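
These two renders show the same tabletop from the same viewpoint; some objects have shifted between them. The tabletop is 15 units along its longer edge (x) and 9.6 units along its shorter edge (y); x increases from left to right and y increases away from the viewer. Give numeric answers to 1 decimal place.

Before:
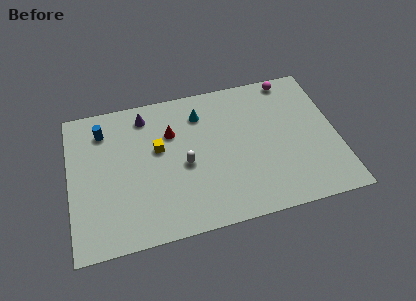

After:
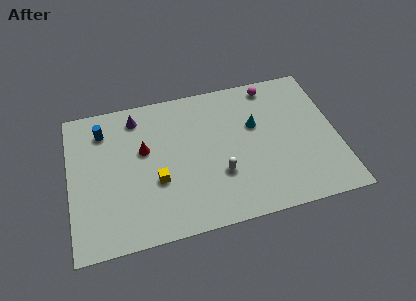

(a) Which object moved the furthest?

the cyan cone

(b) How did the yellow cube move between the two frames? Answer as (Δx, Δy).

(-0.2, -2.1)

From the two frames, the yellow cube sits at roughly (5.0, 5.7) before and (4.8, 3.6) after.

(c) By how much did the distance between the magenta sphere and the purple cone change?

-0.6

They were about 8.3 units apart before and 7.7 after — 0.6 units closer together.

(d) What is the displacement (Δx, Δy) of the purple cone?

(-0.5, 0.0)

From the two frames, the purple cone sits at roughly (4.4, 8.1) before and (3.9, 8.1) after.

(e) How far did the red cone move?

1.8

The red cone moved from about (5.8, 6.6) to (4.2, 5.8), a distance of √(1.6² + 0.8²) ≈ 1.8.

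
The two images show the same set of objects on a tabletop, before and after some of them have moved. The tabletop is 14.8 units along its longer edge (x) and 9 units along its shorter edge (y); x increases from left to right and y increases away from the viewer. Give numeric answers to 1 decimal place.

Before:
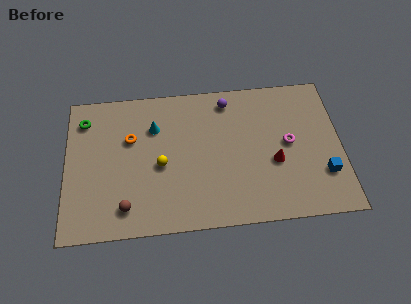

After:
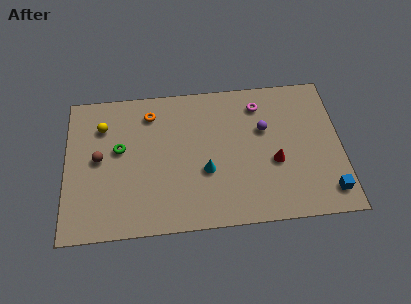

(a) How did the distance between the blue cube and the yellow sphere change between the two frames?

+4.3

Before: roughly 8.8 units apart; after: 13.1. That's 4.3 units further apart.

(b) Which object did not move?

the red cone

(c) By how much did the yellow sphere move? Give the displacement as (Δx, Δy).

(-3.1, 2.7)

The yellow sphere was at about (5.1, 4.0) and moved to about (2.0, 6.7).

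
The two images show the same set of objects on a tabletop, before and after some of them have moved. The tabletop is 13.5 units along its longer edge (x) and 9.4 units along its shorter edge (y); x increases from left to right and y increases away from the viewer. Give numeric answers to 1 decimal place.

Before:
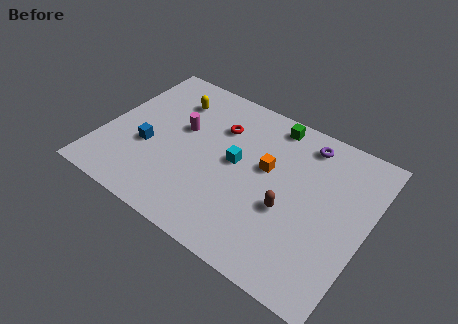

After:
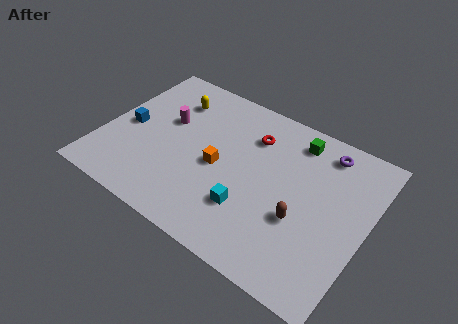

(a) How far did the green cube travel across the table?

1.4

From (8.1, 8.3) to (9.4, 7.9), the green cube covered √(1.3² + 0.4²) ≈ 1.4 units.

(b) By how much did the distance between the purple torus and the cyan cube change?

+1.8

Before: roughly 4.3 units apart; after: 6.1. That's 1.8 units further apart.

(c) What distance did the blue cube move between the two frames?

1.4

The blue cube moved from about (2.4, 3.6) to (1.2, 4.4), a distance of √(1.2² + 0.8²) ≈ 1.4.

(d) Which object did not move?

the yellow capsule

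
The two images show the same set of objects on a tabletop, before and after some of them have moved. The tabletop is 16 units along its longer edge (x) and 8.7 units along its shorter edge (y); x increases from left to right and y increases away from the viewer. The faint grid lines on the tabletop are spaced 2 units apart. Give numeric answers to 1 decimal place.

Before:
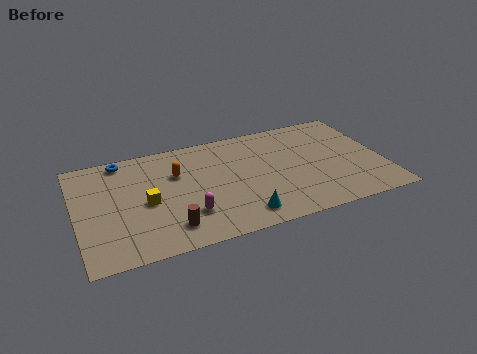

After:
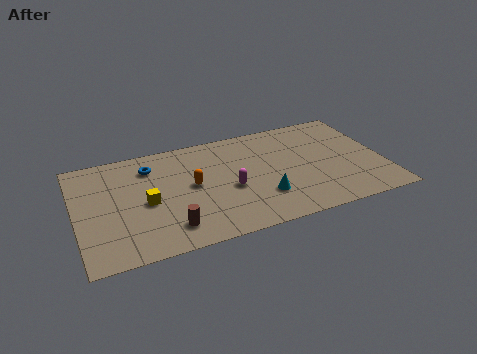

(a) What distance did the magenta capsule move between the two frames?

2.6

From (5.6, 2.4) to (7.9, 3.7), the magenta capsule covered √(2.3² + 1.3²) ≈ 2.6 units.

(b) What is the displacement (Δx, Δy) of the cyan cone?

(1.2, 1.1)

The cyan cone started near (8.3, 1.4) and ended near (9.5, 2.5).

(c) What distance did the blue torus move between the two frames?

1.7

From (2.6, 7.8) to (4.0, 6.8), the blue torus covered √(1.4² + 1.0²) ≈ 1.7 units.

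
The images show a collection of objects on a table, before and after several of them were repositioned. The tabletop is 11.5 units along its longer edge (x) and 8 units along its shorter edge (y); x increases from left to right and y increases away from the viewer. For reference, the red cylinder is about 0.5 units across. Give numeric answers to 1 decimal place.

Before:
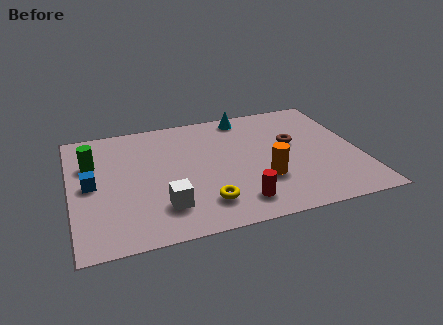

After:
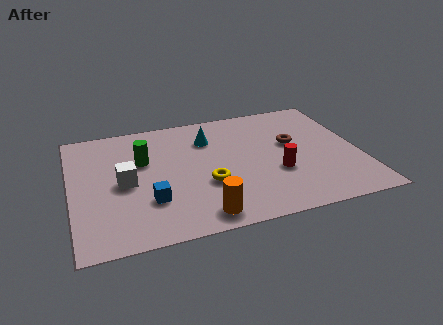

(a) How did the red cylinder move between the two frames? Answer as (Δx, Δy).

(1.7, 1.5)

The red cylinder was at about (6.4, 1.4) and moved to about (8.1, 2.9).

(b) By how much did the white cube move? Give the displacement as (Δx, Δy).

(-1.4, 1.9)

The white cube was at about (3.5, 1.9) and moved to about (2.1, 3.8).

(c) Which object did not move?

the brown torus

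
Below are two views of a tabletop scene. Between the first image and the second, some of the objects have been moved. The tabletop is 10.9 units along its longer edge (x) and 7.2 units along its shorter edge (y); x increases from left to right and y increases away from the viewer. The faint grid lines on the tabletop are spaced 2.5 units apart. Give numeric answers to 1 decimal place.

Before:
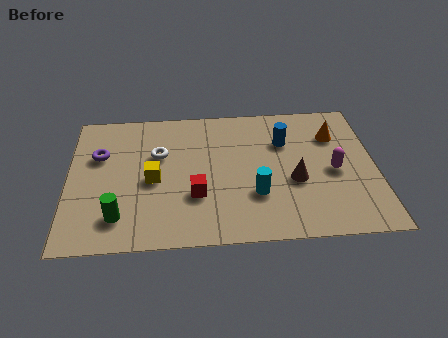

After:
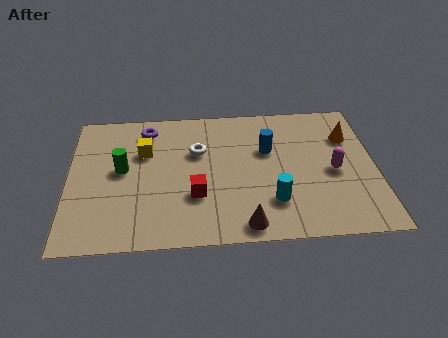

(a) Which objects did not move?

the red cube and the magenta capsule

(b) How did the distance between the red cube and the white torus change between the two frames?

-0.3

They were about 2.6 units apart before and 2.3 after — 0.3 units closer together.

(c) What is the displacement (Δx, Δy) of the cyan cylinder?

(0.6, -0.4)

The cyan cylinder was at about (6.6, 2.3) and moved to about (7.2, 1.9).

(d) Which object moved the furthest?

the brown cone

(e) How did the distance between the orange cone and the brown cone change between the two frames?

+3.0

They were about 2.7 units apart before and 5.7 after — 3.0 units further apart.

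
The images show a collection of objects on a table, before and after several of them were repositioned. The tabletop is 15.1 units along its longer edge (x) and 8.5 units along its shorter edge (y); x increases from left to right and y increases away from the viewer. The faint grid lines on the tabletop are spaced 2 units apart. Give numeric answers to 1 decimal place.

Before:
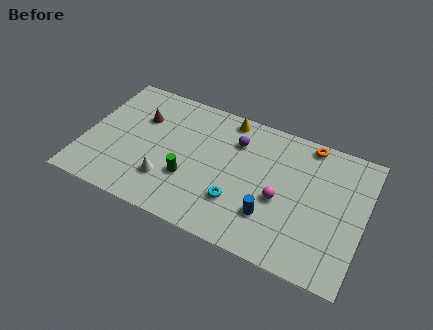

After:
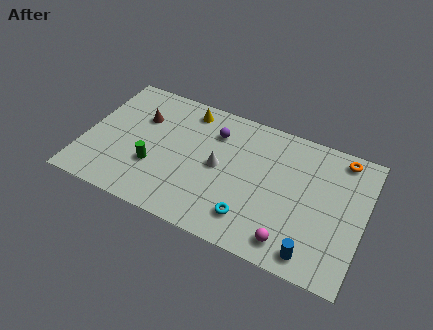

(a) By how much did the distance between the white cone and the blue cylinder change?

+0.7

Before: roughly 5.6 units apart; after: 6.3. That's 0.7 units further apart.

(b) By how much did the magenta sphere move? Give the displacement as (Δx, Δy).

(0.8, -2.3)

The magenta sphere was at about (10.7, 3.6) and moved to about (11.5, 1.3).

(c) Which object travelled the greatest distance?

the white cone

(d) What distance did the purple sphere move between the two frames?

1.2

The purple sphere was near (8.0, 6.3) before and (6.8, 6.4) after, so it travelled √(1.2² + 0.1²) ≈ 1.2 units.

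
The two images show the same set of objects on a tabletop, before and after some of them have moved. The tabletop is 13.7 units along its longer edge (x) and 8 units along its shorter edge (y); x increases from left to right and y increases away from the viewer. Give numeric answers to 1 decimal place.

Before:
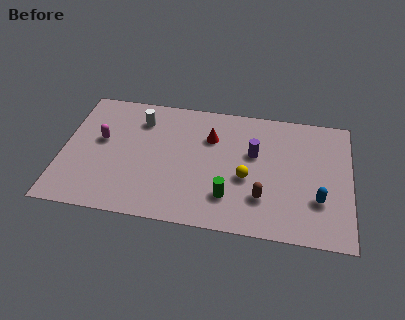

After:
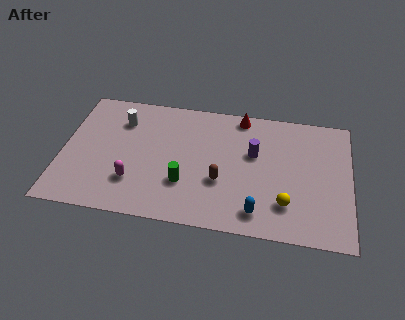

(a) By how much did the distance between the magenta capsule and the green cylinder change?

-4.3

Before: roughly 6.7 units apart; after: 2.4. That's 4.3 units closer together.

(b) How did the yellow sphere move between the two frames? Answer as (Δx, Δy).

(1.9, -1.3)

The yellow sphere started near (8.8, 3.3) and ended near (10.7, 2.0).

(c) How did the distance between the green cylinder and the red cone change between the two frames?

+1.6

Before: roughly 3.7 units apart; after: 5.3. That's 1.6 units further apart.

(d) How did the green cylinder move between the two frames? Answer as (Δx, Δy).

(-2.1, 0.5)

The green cylinder started near (8.0, 2.0) and ended near (5.9, 2.5).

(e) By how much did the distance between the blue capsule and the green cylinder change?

-0.5

The distance was about 4.2 in the first image and 3.7 in the second, so they moved 0.5 units closer together.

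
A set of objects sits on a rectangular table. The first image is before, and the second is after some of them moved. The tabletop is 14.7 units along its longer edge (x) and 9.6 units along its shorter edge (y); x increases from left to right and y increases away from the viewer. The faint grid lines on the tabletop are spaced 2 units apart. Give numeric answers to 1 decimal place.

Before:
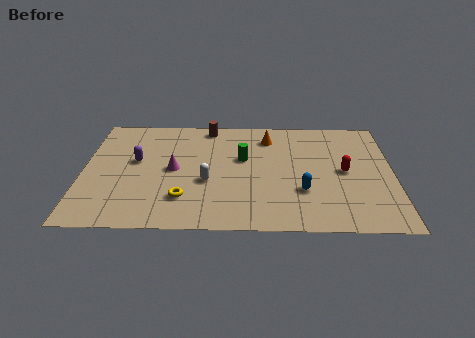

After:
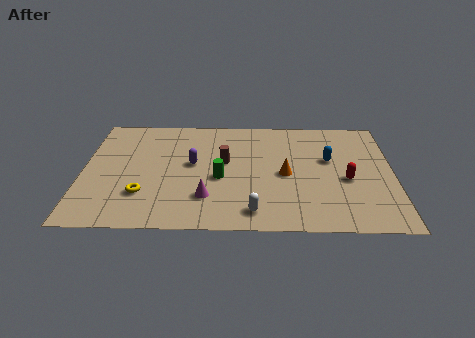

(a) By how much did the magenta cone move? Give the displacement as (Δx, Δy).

(1.6, -2.3)

The magenta cone started near (4.3, 4.8) and ended near (5.9, 2.5).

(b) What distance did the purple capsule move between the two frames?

2.7

From (2.5, 5.5) to (5.2, 5.3), the purple capsule covered √(2.7² + 0.2²) ≈ 2.7 units.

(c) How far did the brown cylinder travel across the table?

3.2

From (5.9, 8.6) to (6.7, 5.5), the brown cylinder covered √(0.8² + 3.1²) ≈ 3.2 units.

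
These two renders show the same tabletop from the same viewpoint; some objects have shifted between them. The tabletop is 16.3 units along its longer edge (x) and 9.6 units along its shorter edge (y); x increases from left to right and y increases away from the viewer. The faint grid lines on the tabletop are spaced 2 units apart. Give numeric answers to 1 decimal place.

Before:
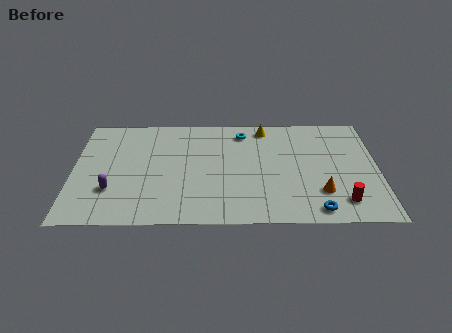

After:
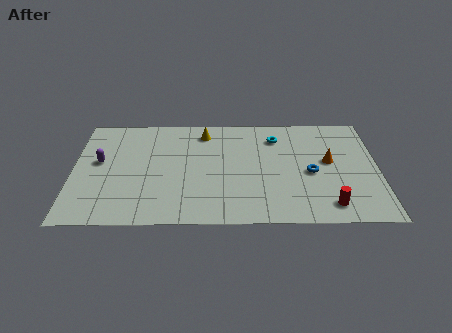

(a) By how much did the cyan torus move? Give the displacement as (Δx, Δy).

(1.8, -0.5)

The cyan torus was at about (9.1, 8.0) and moved to about (10.9, 7.5).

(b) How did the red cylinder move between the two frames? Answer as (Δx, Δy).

(-0.7, -0.3)

The red cylinder started near (14.3, 1.8) and ended near (13.6, 1.5).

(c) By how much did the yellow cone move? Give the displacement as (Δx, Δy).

(-3.3, -0.4)

From the two frames, the yellow cone sits at roughly (10.3, 8.4) before and (7.0, 8.0) after.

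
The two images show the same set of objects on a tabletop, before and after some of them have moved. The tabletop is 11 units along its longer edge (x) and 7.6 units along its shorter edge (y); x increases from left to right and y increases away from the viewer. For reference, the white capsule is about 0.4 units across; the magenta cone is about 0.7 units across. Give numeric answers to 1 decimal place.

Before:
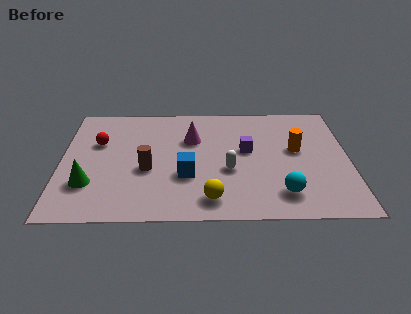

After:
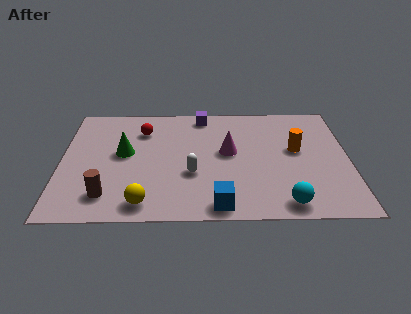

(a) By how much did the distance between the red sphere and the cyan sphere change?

-0.6

The distance was about 7.8 in the first image and 7.2 in the second, so they moved 0.6 units closer together.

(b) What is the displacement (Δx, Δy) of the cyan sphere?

(0.1, -0.6)

The cyan sphere was at about (8.4, 1.5) and moved to about (8.5, 0.9).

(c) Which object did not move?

the orange cylinder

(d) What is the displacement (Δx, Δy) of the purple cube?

(-1.7, 2.4)

The purple cube started near (7.1, 4.3) and ended near (5.4, 6.7).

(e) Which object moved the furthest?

the purple cube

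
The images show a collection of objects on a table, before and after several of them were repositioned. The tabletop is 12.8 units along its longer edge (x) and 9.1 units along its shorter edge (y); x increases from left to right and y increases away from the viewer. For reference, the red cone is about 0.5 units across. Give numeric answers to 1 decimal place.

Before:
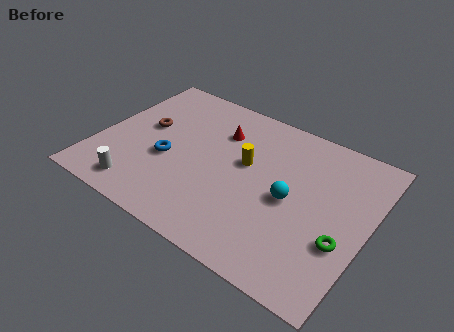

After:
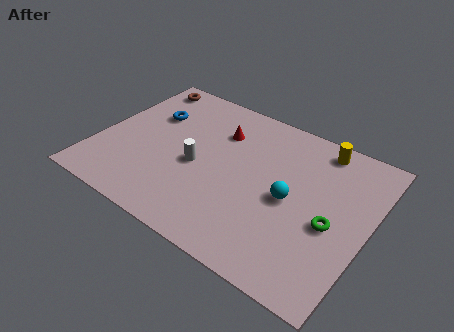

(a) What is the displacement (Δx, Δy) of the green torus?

(-0.6, 0.7)

From the two frames, the green torus sits at roughly (11.8, 3.2) before and (11.2, 3.9) after.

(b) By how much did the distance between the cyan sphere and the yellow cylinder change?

+1.3

Before: roughly 2.5 units apart; after: 3.8. That's 1.3 units further apart.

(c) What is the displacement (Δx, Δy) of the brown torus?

(-0.8, 2.8)

From the two frames, the brown torus sits at roughly (2.0, 5.2) before and (1.2, 8.0) after.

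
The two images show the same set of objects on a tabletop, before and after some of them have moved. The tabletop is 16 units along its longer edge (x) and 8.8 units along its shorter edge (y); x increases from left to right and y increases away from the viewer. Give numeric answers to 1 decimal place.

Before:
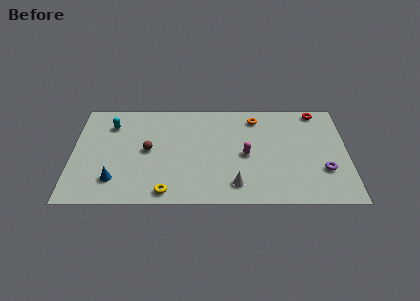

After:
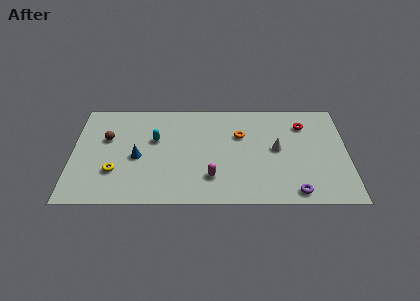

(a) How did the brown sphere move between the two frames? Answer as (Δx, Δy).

(-2.4, 1.0)

The brown sphere started near (4.4, 4.5) and ended near (2.0, 5.5).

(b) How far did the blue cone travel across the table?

2.3

The blue cone moved from about (2.5, 2.0) to (3.8, 3.9), a distance of √(1.3² + 1.9²) ≈ 2.3.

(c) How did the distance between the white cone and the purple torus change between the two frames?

-1.5

Before: roughly 5.2 units apart; after: 3.7. That's 1.5 units closer together.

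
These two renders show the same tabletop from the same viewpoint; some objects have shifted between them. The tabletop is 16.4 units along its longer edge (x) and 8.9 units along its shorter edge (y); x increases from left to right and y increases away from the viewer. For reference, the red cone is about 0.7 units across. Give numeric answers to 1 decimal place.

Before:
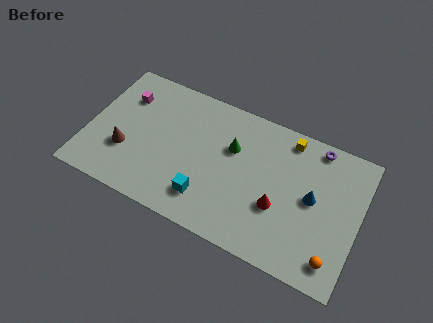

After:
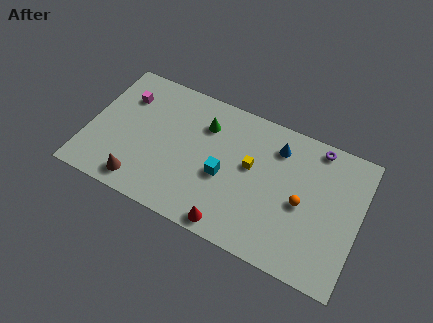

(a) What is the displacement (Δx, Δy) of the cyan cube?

(0.8, 1.8)

The cyan cube started near (7.5, 2.0) and ended near (8.3, 3.8).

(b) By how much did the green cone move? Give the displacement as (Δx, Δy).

(-1.8, 0.8)

The green cone started near (8.6, 5.8) and ended near (6.8, 6.6).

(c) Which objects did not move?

the magenta cube and the purple torus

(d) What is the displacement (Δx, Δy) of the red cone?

(-2.6, -2.4)

From the two frames, the red cone sits at roughly (11.7, 3.3) before and (9.1, 0.9) after.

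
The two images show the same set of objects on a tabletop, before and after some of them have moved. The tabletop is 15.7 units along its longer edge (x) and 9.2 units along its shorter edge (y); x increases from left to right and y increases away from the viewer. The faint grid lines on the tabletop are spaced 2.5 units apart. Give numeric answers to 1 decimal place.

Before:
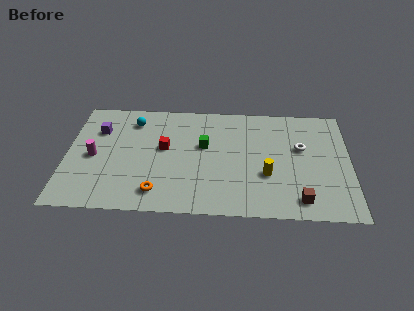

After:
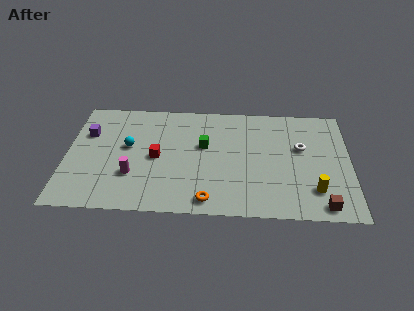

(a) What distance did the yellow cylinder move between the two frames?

2.8

The yellow cylinder was near (11.1, 3.3) before and (13.7, 2.2) after, so it travelled √(2.6² + 1.1²) ≈ 2.8 units.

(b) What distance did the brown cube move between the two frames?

1.3

From (12.9, 1.4) to (14.1, 1.0), the brown cube covered √(1.2² + 0.4²) ≈ 1.3 units.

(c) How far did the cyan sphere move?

2.2

The cyan sphere was near (3.6, 7.4) before and (3.4, 5.2) after, so it travelled √(0.2² + 2.2²) ≈ 2.2 units.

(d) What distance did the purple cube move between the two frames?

0.7

The purple cube moved from about (1.7, 6.5) to (1.1, 6.2), a distance of √(0.6² + 0.3²) ≈ 0.7.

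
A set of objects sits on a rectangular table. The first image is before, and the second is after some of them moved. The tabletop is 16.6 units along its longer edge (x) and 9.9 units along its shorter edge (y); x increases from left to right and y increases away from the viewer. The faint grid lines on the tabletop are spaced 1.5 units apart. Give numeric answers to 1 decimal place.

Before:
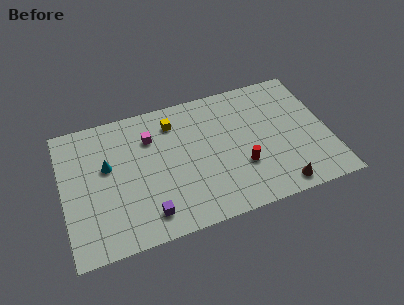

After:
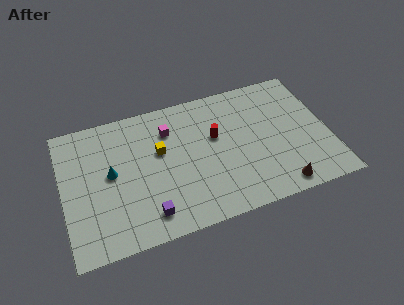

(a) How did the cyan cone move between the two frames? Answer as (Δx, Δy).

(0.2, -0.6)

The cyan cone started near (2.8, 5.9) and ended near (3.0, 5.3).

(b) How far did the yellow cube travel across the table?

2.1

From (7.1, 7.9) to (6.1, 6.0), the yellow cube covered √(1.0² + 1.9²) ≈ 2.1 units.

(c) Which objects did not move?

the brown cone and the purple cube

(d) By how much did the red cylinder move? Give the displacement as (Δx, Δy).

(-1.4, 2.7)

The red cylinder was at about (11.0, 3.3) and moved to about (9.6, 6.0).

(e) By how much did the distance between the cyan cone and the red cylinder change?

-2.0

The distance was about 8.6 in the first image and 6.6 in the second, so they moved 2.0 units closer together.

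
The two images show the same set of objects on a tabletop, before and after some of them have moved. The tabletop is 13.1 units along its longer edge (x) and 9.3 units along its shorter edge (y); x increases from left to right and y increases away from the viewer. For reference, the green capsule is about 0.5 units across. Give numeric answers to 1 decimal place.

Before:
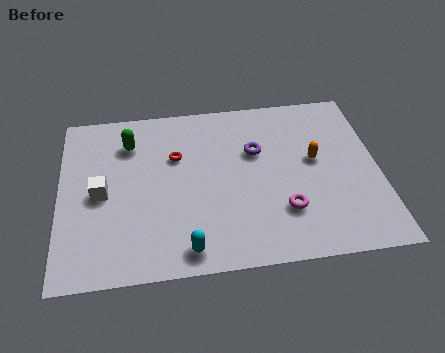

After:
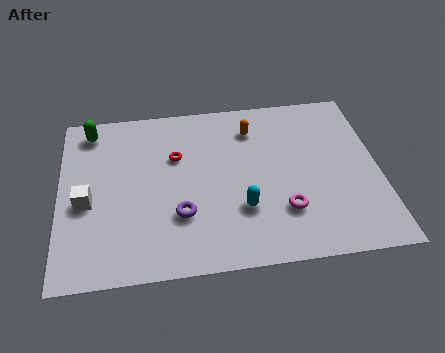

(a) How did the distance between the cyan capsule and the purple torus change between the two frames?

-3.2

The distance was about 5.7 in the first image and 2.5 in the second, so they moved 3.2 units closer together.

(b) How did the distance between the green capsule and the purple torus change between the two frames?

+0.9

Before: roughly 5.3 units apart; after: 6.2. That's 0.9 units further apart.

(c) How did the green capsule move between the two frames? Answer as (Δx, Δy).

(-1.6, 0.9)

The green capsule was at about (2.9, 7.1) and moved to about (1.3, 8.0).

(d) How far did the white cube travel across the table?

0.7

The white cube moved from about (1.7, 4.4) to (1.1, 4.0), a distance of √(0.6² + 0.4²) ≈ 0.7.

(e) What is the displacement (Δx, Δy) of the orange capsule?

(-2.5, 2.1)

The orange capsule started near (10.5, 5.2) and ended near (8.0, 7.3).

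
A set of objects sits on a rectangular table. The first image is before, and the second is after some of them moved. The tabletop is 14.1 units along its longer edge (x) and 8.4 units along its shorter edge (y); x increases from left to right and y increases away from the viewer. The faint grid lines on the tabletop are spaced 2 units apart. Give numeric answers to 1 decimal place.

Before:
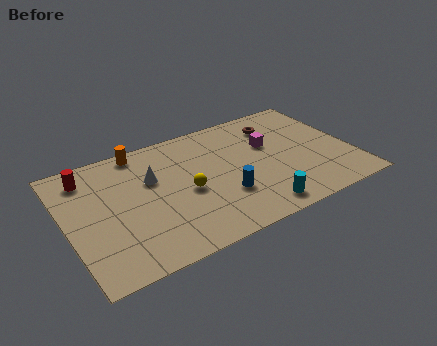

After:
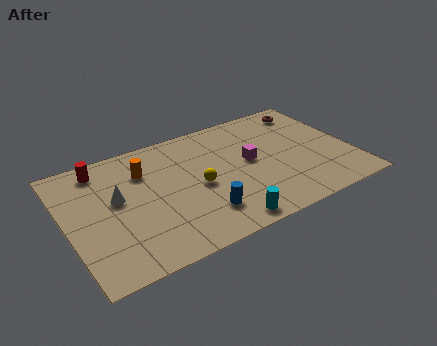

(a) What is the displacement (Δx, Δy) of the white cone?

(-1.8, -0.6)

From the two frames, the white cone sits at roughly (4.3, 5.4) before and (2.5, 4.8) after.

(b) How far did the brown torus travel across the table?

1.9

The brown torus was near (10.8, 6.6) before and (12.6, 7.1) after, so it travelled √(1.8² + 0.5²) ≈ 1.9 units.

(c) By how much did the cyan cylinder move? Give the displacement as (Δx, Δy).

(-1.7, -0.2)

From the two frames, the cyan cylinder sits at roughly (8.9, 1.1) before and (7.2, 0.9) after.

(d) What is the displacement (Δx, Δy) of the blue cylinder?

(-1.2, -0.7)

From the two frames, the blue cylinder sits at roughly (7.5, 2.7) before and (6.3, 2.0) after.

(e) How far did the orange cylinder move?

1.5

From (4.0, 7.6) to (4.0, 6.1), the orange cylinder covered √(0.0² + 1.5²) ≈ 1.5 units.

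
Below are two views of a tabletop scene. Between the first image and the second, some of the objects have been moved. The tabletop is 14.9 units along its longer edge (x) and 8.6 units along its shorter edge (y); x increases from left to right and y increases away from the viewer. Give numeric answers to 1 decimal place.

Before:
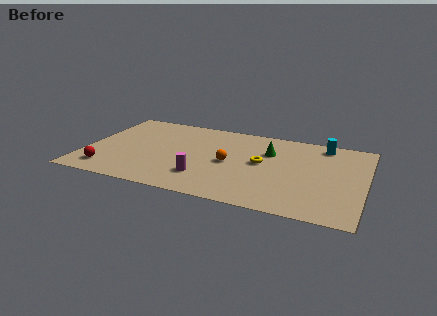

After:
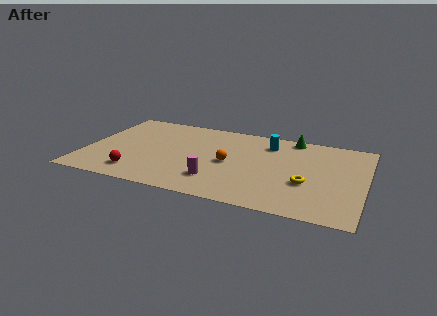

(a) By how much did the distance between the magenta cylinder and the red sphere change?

-0.9

Before: roughly 5.1 units apart; after: 4.2. That's 0.9 units closer together.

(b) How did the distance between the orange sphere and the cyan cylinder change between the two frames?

-2.6

The distance was about 5.9 in the first image and 3.3 in the second, so they moved 2.6 units closer together.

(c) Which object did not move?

the orange sphere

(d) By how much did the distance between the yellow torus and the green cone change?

+3.4

The distance was about 1.3 in the first image and 4.7 in the second, so they moved 3.4 units further apart.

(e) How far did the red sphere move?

1.6

From (1.4, 1.5) to (3.0, 1.6), the red sphere covered √(1.6² + 0.1²) ≈ 1.6 units.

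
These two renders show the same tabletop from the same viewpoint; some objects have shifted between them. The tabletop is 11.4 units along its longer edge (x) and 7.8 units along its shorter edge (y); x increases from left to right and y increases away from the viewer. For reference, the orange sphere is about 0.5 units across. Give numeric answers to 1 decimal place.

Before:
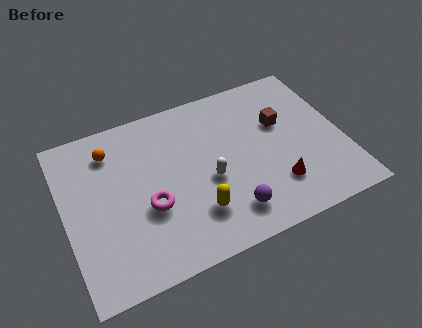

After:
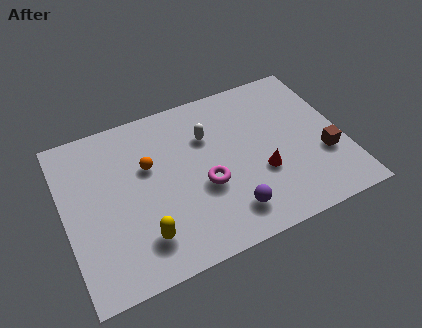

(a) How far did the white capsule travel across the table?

2.1

The white capsule moved from about (5.8, 3.3) to (6.0, 5.4), a distance of √(0.2² + 2.1²) ≈ 2.1.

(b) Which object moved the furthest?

the brown cube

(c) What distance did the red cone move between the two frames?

0.9

The red cone was near (8.4, 2.0) before and (7.9, 2.8) after, so it travelled √(0.5² + 0.8²) ≈ 0.9 units.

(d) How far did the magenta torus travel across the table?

2.3

The magenta torus moved from about (3.3, 3.0) to (5.6, 3.1), a distance of √(2.3² + 0.1²) ≈ 2.3.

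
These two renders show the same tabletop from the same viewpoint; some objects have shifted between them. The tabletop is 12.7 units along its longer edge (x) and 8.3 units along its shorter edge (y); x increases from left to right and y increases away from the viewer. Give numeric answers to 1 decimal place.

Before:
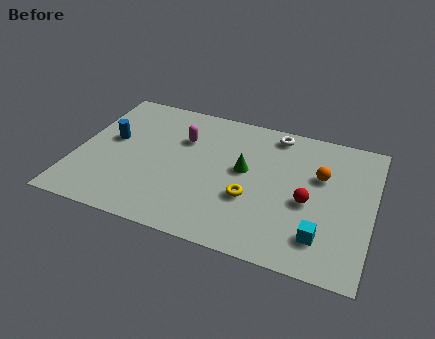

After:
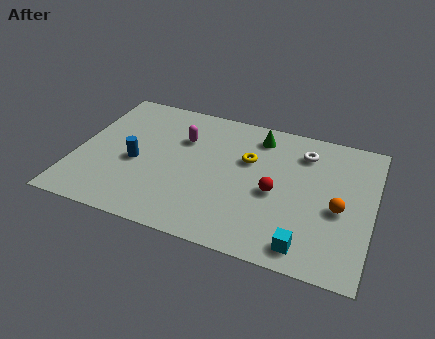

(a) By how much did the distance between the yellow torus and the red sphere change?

-0.4

They were about 2.5 units apart before and 2.1 after — 0.4 units closer together.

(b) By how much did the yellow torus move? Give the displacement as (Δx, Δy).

(-0.3, 2.3)

From the two frames, the yellow torus sits at roughly (7.6, 3.0) before and (7.3, 5.3) after.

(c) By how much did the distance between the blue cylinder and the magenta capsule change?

-0.4

The distance was about 3.2 in the first image and 2.8 in the second, so they moved 0.4 units closer together.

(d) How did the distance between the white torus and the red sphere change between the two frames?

-1.1

They were about 4.1 units apart before and 3.0 after — 1.1 units closer together.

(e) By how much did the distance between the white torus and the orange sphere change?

+0.5

Before: roughly 2.9 units apart; after: 3.4. That's 0.5 units further apart.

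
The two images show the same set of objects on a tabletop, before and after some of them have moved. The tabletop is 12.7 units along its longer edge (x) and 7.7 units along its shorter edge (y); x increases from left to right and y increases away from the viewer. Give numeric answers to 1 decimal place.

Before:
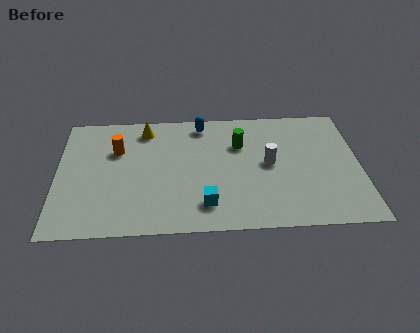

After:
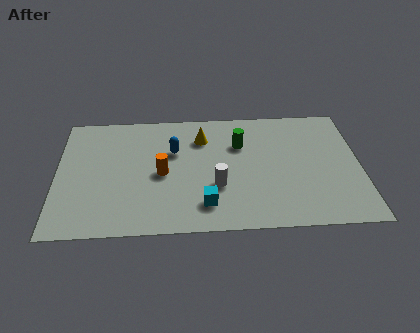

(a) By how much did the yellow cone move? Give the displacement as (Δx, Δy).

(2.4, -0.7)

The yellow cone was at about (3.7, 6.5) and moved to about (6.1, 5.8).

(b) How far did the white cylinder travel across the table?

2.6

From (8.9, 4.0) to (6.7, 2.7), the white cylinder covered √(2.2² + 1.3²) ≈ 2.6 units.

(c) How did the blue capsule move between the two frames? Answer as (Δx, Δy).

(-1.2, -1.7)

From the two frames, the blue capsule sits at roughly (6.1, 6.7) before and (4.9, 5.0) after.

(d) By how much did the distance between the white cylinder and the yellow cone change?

-2.6

The distance was about 5.8 in the first image and 3.2 in the second, so they moved 2.6 units closer together.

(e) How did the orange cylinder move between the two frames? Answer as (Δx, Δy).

(1.9, -1.6)

The orange cylinder was at about (2.5, 5.2) and moved to about (4.4, 3.6).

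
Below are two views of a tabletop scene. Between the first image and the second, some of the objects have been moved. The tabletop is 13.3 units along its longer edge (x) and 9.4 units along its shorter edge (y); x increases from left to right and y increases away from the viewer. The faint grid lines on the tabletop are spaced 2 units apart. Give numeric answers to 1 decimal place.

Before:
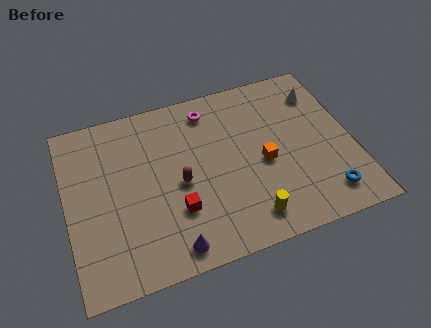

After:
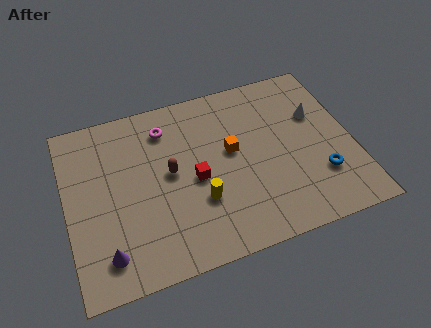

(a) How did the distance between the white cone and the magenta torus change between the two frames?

+1.9

Before: roughly 5.2 units apart; after: 7.1. That's 1.9 units further apart.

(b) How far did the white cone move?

1.2

The white cone moved from about (12.1, 7.3) to (11.8, 6.1), a distance of √(0.3² + 1.2²) ≈ 1.2.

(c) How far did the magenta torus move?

2.1

From (6.9, 7.9) to (4.8, 7.5), the magenta torus covered √(2.1² + 0.4²) ≈ 2.1 units.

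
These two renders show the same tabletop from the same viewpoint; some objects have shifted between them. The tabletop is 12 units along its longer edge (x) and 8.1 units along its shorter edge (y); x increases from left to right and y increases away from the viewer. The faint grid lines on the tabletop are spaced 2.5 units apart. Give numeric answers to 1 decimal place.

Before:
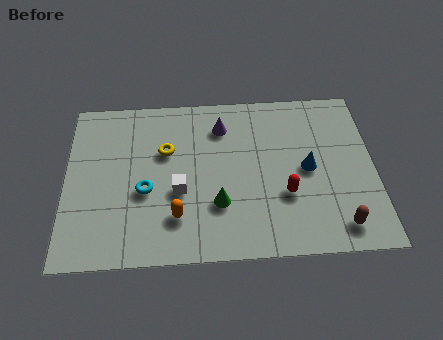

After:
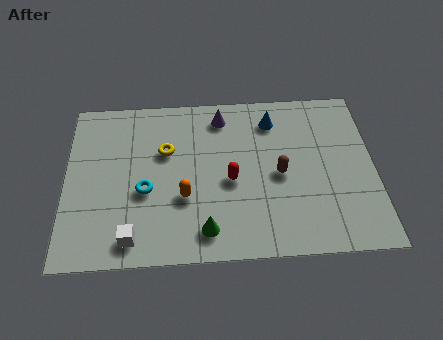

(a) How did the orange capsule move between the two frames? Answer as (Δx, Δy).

(0.3, 0.9)

The orange capsule started near (4.3, 2.0) and ended near (4.6, 2.9).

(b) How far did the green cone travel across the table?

1.3

The green cone moved from about (5.9, 2.5) to (5.4, 1.3), a distance of √(0.5² + 1.2²) ≈ 1.3.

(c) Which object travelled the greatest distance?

the brown capsule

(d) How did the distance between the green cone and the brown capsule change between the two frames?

-1.0

They were about 4.8 units apart before and 3.8 after — 1.0 units closer together.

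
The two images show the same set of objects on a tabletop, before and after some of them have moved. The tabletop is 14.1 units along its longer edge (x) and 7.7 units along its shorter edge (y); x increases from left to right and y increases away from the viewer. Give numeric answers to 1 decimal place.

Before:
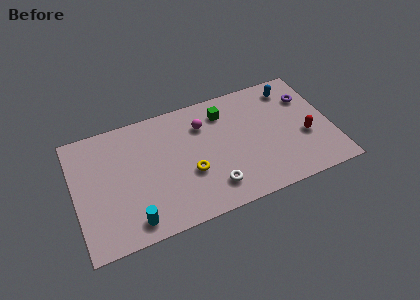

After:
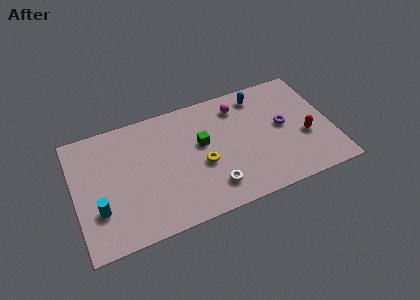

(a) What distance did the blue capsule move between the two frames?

1.8

The blue capsule was near (12.2, 6.4) before and (10.4, 6.5) after, so it travelled √(1.8² + 0.1²) ≈ 1.8 units.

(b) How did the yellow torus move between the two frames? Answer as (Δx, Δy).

(0.7, 0.3)

The yellow torus was at about (6.2, 2.9) and moved to about (6.9, 3.2).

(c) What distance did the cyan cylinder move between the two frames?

2.1

The cyan cylinder moved from about (2.9, 1.1) to (1.2, 2.4), a distance of √(1.7² + 1.3²) ≈ 2.1.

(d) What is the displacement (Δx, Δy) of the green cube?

(-1.4, -1.6)

The green cube was at about (8.4, 6.1) and moved to about (7.0, 4.5).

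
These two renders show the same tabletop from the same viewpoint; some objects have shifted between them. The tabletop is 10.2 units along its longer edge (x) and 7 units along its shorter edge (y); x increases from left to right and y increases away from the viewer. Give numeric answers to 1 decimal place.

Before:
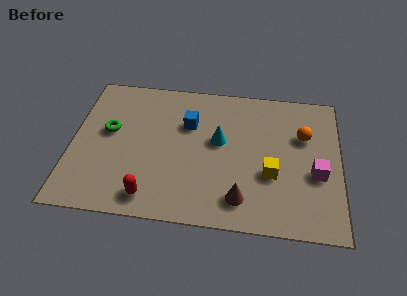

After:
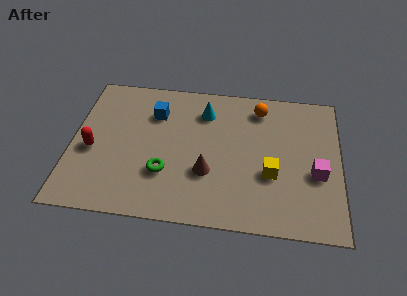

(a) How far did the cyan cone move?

1.5

From (5.6, 4.0) to (5.0, 5.4), the cyan cone covered √(0.6² + 1.4²) ≈ 1.5 units.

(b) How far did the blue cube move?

1.4

The blue cube was near (4.4, 4.7) before and (3.1, 5.1) after, so it travelled √(1.3² + 0.4²) ≈ 1.4 units.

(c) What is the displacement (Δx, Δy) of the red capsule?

(-2.3, 2.0)

From the two frames, the red capsule sits at roughly (3.1, 1.0) before and (0.8, 3.0) after.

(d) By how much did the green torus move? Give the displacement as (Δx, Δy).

(2.2, -1.8)

From the two frames, the green torus sits at roughly (1.4, 4.0) before and (3.6, 2.2) after.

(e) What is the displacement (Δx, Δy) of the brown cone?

(-1.3, 1.1)

The brown cone started near (6.5, 1.3) and ended near (5.2, 2.4).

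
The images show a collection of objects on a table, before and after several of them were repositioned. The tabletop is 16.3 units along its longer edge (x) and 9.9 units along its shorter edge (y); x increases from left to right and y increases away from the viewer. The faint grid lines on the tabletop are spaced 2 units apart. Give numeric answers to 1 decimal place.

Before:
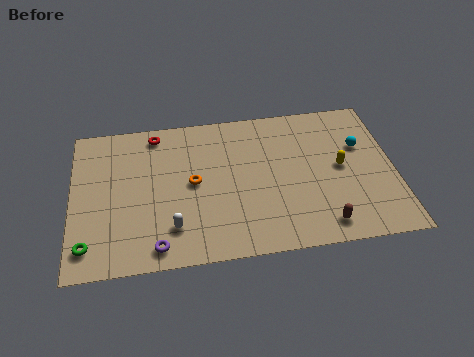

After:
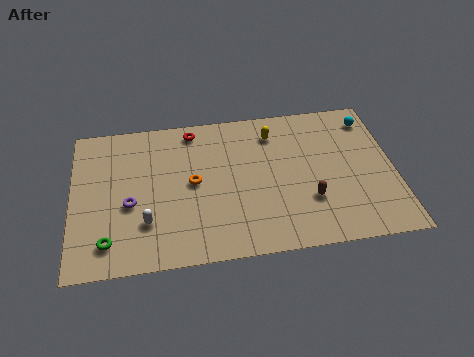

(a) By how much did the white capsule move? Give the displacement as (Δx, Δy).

(-1.3, 0.5)

The white capsule started near (5.0, 2.3) and ended near (3.7, 2.8).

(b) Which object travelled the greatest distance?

the yellow capsule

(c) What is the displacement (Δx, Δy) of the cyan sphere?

(0.6, 1.8)

The cyan sphere was at about (14.7, 6.4) and moved to about (15.3, 8.2).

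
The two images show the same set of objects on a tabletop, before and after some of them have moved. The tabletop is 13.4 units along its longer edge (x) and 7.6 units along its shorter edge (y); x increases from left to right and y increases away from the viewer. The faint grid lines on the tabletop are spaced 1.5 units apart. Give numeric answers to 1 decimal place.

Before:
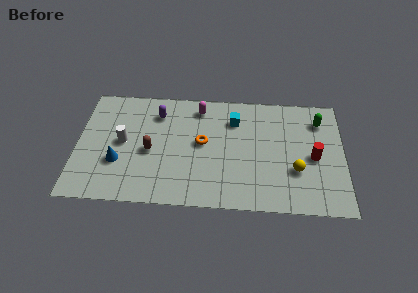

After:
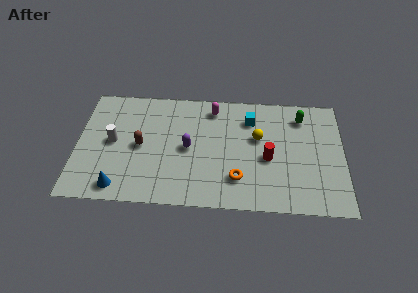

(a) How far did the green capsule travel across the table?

0.9

The green capsule moved from about (12.2, 5.9) to (11.3, 6.1), a distance of √(0.9² + 0.2²) ≈ 0.9.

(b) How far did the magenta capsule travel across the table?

0.7

From (6.1, 6.4) to (6.8, 6.4), the magenta capsule covered √(0.7² + 0.0²) ≈ 0.7 units.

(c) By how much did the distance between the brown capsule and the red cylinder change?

-1.8

The distance was about 8.2 in the first image and 6.4 in the second, so they moved 1.8 units closer together.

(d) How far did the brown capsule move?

0.6

The brown capsule moved from about (3.7, 3.4) to (3.2, 3.7), a distance of √(0.5² + 0.3²) ≈ 0.6.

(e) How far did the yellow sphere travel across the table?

2.8

The yellow sphere moved from about (11.0, 2.6) to (9.1, 4.6), a distance of √(1.9² + 2.0²) ≈ 2.8.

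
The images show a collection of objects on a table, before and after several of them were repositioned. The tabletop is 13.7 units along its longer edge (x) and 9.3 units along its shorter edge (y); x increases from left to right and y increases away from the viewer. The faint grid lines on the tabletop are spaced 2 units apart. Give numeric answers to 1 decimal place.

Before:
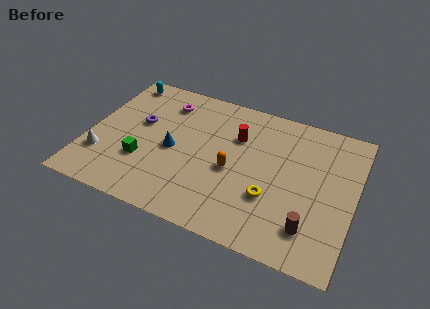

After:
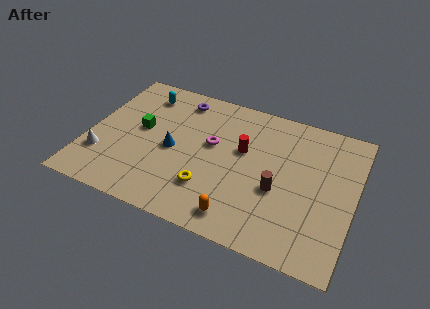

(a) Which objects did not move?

the white cone and the blue cone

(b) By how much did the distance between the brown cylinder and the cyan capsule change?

-3.8

The distance was about 12.3 in the first image and 8.5 in the second, so they moved 3.8 units closer together.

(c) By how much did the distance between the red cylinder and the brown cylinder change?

-3.3

The distance was about 6.1 in the first image and 2.8 in the second, so they moved 3.3 units closer together.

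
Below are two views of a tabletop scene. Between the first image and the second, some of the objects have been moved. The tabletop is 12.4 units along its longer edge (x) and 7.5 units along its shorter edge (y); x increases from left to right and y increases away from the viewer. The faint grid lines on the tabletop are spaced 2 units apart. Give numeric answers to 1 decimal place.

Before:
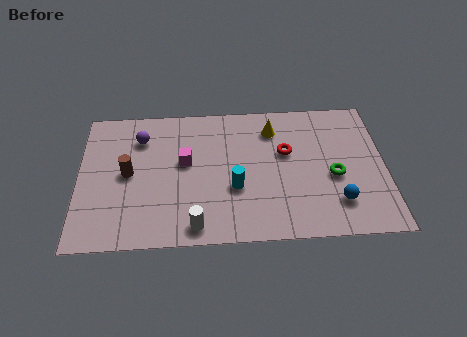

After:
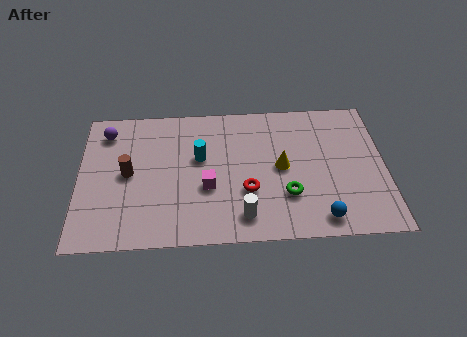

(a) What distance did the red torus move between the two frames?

2.6

From (8.4, 4.6) to (6.8, 2.6), the red torus covered √(1.6² + 2.0²) ≈ 2.6 units.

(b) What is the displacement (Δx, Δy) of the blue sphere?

(-0.7, -0.8)

From the two frames, the blue sphere sits at roughly (10.4, 1.8) before and (9.7, 1.0) after.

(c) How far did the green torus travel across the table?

2.1

The green torus was near (10.3, 3.2) before and (8.4, 2.3) after, so it travelled √(1.9² + 0.9²) ≈ 2.1 units.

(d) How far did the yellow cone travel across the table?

2.1

From (7.9, 5.9) to (8.2, 3.8), the yellow cone covered √(0.3² + 2.1²) ≈ 2.1 units.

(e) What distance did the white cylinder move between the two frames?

1.9

The white cylinder moved from about (4.7, 0.9) to (6.6, 1.3), a distance of √(1.9² + 0.4²) ≈ 1.9.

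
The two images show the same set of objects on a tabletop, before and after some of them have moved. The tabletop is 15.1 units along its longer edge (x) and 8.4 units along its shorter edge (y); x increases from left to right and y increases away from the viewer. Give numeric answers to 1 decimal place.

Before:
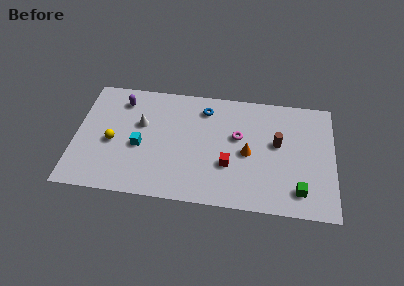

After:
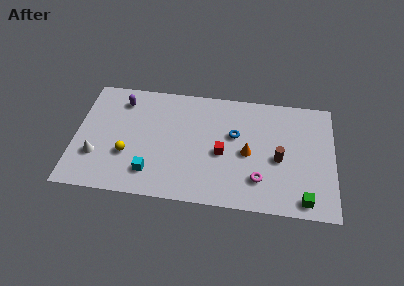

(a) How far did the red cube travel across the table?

0.9

The red cube was near (9.0, 2.9) before and (8.6, 3.7) after, so it travelled √(0.4² + 0.8²) ≈ 0.9 units.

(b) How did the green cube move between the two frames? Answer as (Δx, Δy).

(0.3, -0.6)

The green cube started near (13.1, 1.6) and ended near (13.4, 1.0).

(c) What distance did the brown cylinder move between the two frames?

1.1

The brown cylinder was near (11.8, 4.8) before and (11.9, 3.7) after, so it travelled √(0.1² + 1.1²) ≈ 1.1 units.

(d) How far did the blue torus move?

2.5

The blue torus moved from about (7.5, 6.8) to (9.3, 5.1), a distance of √(1.8² + 1.7²) ≈ 2.5.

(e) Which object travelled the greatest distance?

the white cone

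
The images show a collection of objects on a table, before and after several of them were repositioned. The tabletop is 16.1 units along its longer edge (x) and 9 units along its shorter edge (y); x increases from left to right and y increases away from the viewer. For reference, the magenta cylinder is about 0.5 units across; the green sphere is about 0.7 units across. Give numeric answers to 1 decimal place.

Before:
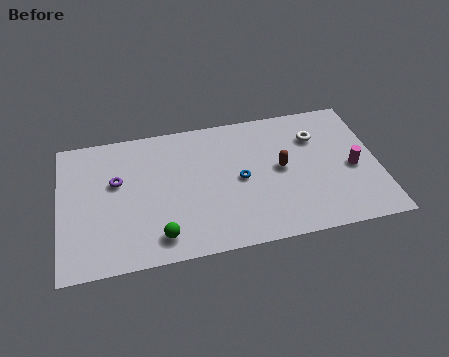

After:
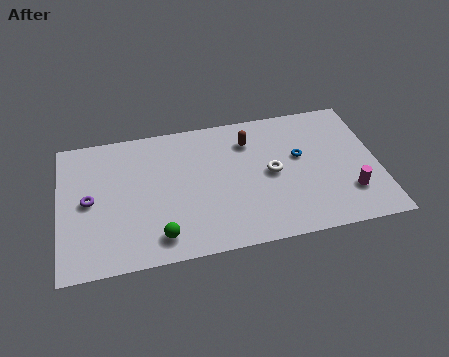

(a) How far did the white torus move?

3.1

The white torus moved from about (13.1, 6.5) to (10.7, 4.5), a distance of √(2.4² + 2.0²) ≈ 3.1.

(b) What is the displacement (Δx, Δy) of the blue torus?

(3.1, 0.9)

The blue torus was at about (9.1, 4.4) and moved to about (12.2, 5.3).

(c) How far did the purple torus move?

1.7

From (2.9, 5.5) to (1.5, 4.5), the purple torus covered √(1.4² + 1.0²) ≈ 1.7 units.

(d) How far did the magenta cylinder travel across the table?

1.6

From (14.8, 4.0) to (14.5, 2.4), the magenta cylinder covered √(0.3² + 1.6²) ≈ 1.6 units.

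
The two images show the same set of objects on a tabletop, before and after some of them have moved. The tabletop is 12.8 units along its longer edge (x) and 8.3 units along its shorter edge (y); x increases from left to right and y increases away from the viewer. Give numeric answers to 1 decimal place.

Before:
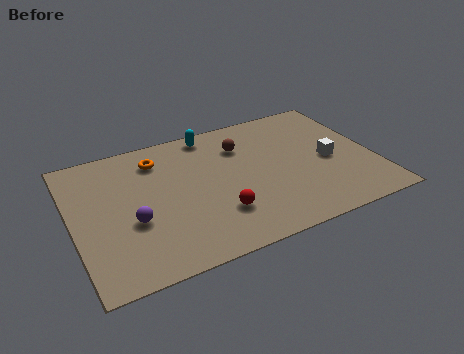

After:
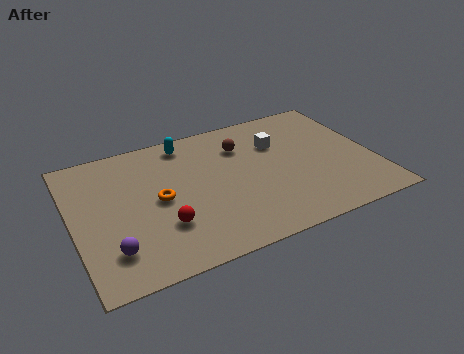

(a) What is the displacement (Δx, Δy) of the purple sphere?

(-1.0, -1.3)

The purple sphere was at about (2.4, 3.2) and moved to about (1.4, 1.9).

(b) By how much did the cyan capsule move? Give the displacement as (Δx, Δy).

(-1.1, -0.2)

From the two frames, the cyan capsule sits at roughly (6.2, 7.4) before and (5.1, 7.2) after.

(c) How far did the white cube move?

2.8

The white cube was near (10.9, 3.8) before and (8.9, 5.7) after, so it travelled √(2.0² + 1.9²) ≈ 2.8 units.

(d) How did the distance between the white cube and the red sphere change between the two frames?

+1.0

They were about 5.2 units apart before and 6.2 after — 1.0 units further apart.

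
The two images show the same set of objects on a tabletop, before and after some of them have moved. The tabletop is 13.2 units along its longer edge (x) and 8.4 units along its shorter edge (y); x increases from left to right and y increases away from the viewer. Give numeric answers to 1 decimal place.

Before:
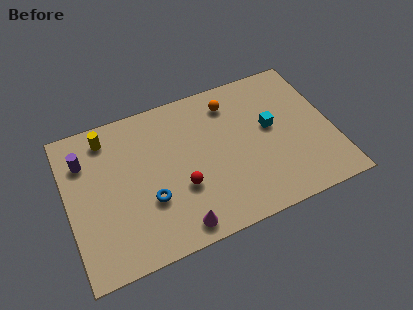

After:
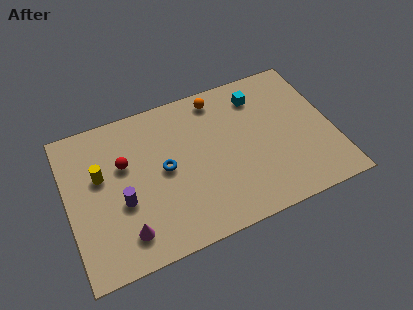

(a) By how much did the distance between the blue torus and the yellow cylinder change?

-1.3

They were about 4.5 units apart before and 3.2 after — 1.3 units closer together.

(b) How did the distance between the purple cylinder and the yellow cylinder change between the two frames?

+0.5

The distance was about 1.5 in the first image and 2.0 in the second, so they moved 0.5 units further apart.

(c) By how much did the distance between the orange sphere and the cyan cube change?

-0.7

The distance was about 2.8 in the first image and 2.1 in the second, so they moved 0.7 units closer together.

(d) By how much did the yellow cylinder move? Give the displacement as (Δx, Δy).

(-0.5, -2.0)

The yellow cylinder started near (2.2, 7.1) and ended near (1.7, 5.1).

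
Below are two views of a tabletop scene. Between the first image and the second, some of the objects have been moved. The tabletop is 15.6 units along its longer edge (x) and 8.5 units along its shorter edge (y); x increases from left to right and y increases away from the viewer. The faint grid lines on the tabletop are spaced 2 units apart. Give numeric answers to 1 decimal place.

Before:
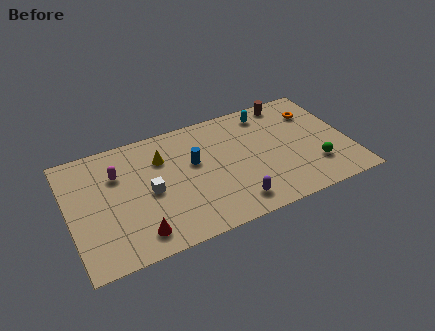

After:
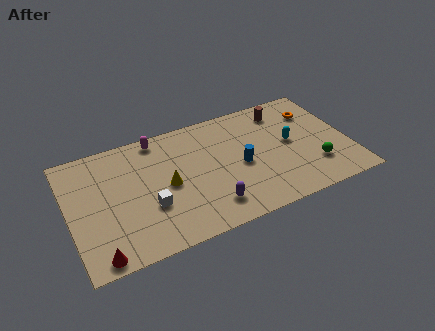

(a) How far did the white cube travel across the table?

1.0

From (4.4, 4.0) to (4.3, 3.0), the white cube covered √(0.1² + 1.0²) ≈ 1.0 units.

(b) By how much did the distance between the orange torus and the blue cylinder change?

-2.0

Before: roughly 7.1 units apart; after: 5.1. That's 2.0 units closer together.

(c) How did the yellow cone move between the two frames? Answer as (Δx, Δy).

(0.1, -2.0)

The yellow cone started near (5.3, 6.1) and ended near (5.4, 4.1).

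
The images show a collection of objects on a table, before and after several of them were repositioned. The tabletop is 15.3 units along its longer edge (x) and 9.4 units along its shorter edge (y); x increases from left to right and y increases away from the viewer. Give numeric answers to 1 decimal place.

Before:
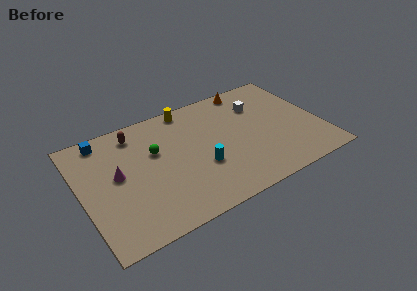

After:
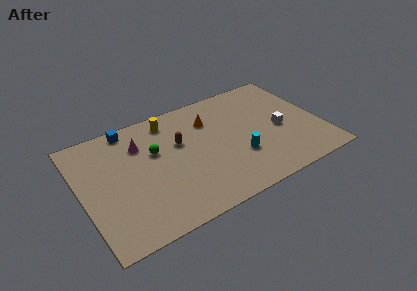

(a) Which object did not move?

the green sphere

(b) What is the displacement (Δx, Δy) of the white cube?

(1.0, -2.6)

The white cube started near (11.7, 6.8) and ended near (12.7, 4.2).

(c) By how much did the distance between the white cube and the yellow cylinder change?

+3.0

Before: roughly 4.7 units apart; after: 7.7. That's 3.0 units further apart.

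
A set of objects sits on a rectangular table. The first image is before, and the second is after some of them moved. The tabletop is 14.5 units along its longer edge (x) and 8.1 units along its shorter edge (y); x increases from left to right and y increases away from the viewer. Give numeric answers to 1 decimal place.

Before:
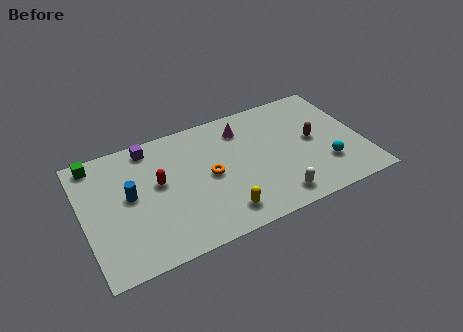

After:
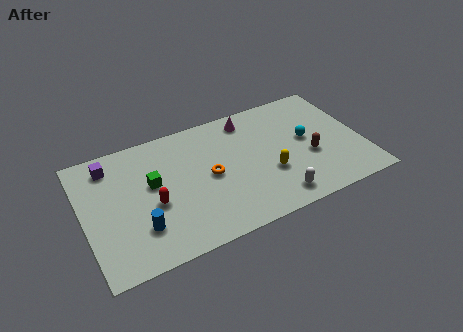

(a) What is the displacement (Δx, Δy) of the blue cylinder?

(0.3, -2.2)

From the two frames, the blue cylinder sits at roughly (2.4, 4.4) before and (2.7, 2.2) after.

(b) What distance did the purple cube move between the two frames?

2.1

From (3.7, 7.1) to (1.6, 6.7), the purple cube covered √(2.1² + 0.4²) ≈ 2.1 units.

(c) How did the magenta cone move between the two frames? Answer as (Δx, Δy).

(0.4, 0.5)

From the two frames, the magenta cone sits at roughly (8.5, 6.4) before and (8.9, 6.9) after.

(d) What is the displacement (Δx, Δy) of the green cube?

(2.7, -2.5)

The green cube was at about (0.9, 7.2) and moved to about (3.6, 4.7).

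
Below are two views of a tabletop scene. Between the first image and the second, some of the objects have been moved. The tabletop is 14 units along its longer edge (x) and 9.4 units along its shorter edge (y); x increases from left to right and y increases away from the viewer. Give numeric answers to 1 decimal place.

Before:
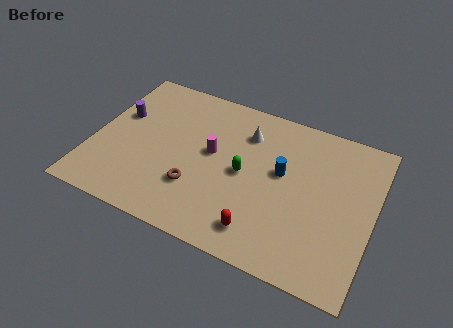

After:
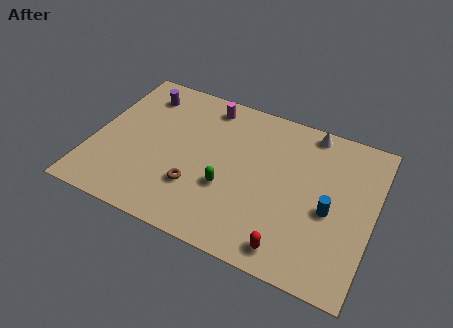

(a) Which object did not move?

the brown torus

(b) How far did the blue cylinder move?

2.8

From (9.4, 5.4) to (11.9, 4.1), the blue cylinder covered √(2.5² + 1.3²) ≈ 2.8 units.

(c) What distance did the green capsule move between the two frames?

1.4

The green capsule was near (7.6, 4.6) before and (6.9, 3.4) after, so it travelled √(0.7² + 1.2²) ≈ 1.4 units.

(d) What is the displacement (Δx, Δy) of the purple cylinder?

(0.9, 1.8)

The purple cylinder was at about (1.1, 5.8) and moved to about (2.0, 7.6).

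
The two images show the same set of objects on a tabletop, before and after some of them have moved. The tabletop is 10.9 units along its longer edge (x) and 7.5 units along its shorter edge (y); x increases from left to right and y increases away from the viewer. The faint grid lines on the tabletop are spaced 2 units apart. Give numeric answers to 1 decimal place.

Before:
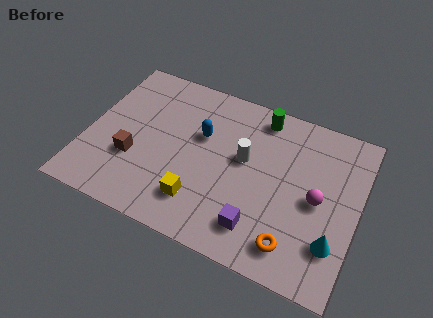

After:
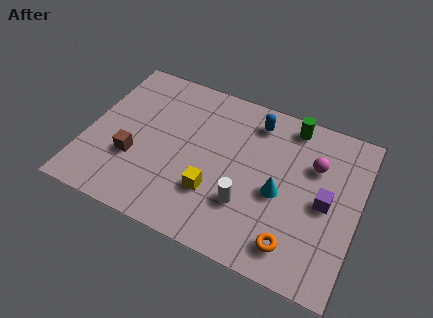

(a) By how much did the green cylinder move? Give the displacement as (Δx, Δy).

(1.2, 0.1)

The green cylinder was at about (6.7, 6.5) and moved to about (7.9, 6.6).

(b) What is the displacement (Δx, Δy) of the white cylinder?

(0.3, -2.0)

The white cylinder started near (6.3, 4.3) and ended near (6.6, 2.3).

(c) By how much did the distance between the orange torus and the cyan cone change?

+0.5

The distance was about 1.7 in the first image and 2.2 in the second, so they moved 0.5 units further apart.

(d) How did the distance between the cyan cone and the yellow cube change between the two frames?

-2.6

Before: roughly 5.3 units apart; after: 2.7. That's 2.6 units closer together.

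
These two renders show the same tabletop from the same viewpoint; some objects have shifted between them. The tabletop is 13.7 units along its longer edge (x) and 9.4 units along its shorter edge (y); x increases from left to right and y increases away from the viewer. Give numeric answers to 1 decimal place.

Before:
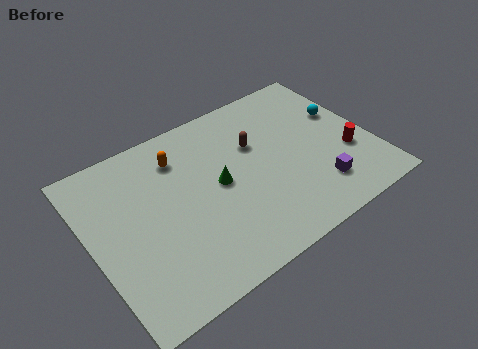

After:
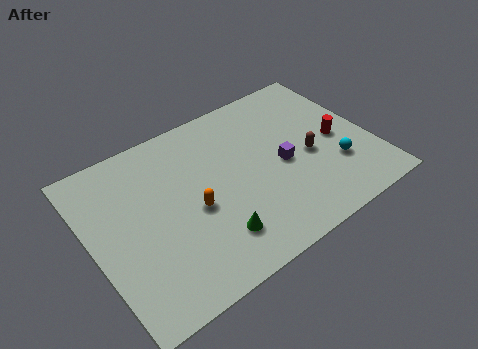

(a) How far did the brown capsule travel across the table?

3.0

From (8.3, 6.1) to (10.6, 4.1), the brown capsule covered √(2.3² + 2.0²) ≈ 3.0 units.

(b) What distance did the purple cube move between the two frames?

2.6

The purple cube moved from about (10.6, 2.1) to (9.3, 4.3), a distance of √(1.3² + 2.2²) ≈ 2.6.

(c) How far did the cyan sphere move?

3.1

From (12.7, 5.8) to (11.7, 2.9), the cyan sphere covered √(1.0² + 2.9²) ≈ 3.1 units.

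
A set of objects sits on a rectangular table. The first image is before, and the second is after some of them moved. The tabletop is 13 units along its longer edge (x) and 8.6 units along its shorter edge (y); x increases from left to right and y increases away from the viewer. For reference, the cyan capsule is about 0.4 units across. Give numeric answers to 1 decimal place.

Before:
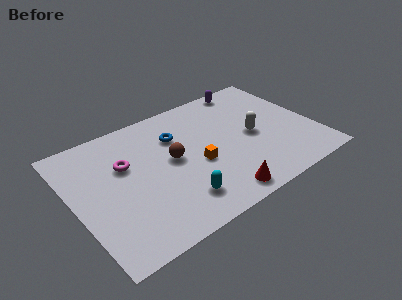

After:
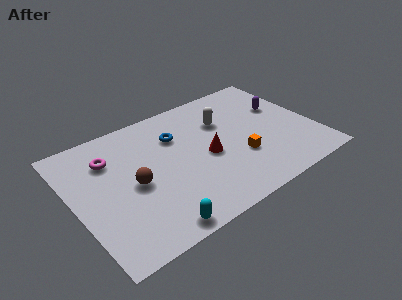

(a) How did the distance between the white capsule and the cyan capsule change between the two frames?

+1.9

The distance was about 5.1 in the first image and 7.0 in the second, so they moved 1.9 units further apart.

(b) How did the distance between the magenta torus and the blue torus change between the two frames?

+0.6

The distance was about 3.0 in the first image and 3.6 in the second, so they moved 0.6 units further apart.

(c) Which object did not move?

the blue torus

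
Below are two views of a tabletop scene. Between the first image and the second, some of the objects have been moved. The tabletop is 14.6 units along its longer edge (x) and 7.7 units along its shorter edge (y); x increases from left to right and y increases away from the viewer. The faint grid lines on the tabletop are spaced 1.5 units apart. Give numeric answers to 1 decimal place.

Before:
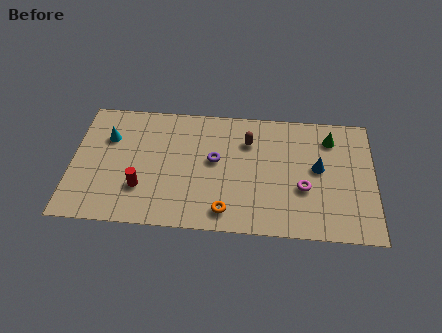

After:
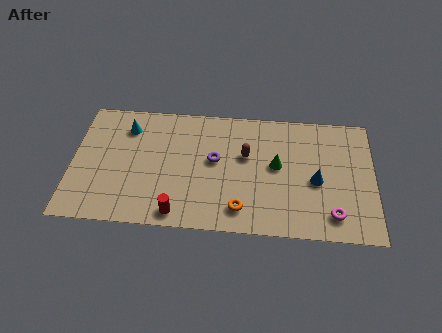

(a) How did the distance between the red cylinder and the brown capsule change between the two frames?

-1.1

They were about 6.1 units apart before and 5.0 after — 1.1 units closer together.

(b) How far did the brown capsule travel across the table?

0.9

The brown capsule was near (8.5, 5.6) before and (8.4, 4.7) after, so it travelled √(0.1² + 0.9²) ≈ 0.9 units.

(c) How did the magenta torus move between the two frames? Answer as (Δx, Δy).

(1.4, -1.5)

From the two frames, the magenta torus sits at roughly (11.2, 2.9) before and (12.6, 1.4) after.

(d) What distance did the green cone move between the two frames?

3.2

The green cone was near (12.5, 6.1) before and (9.9, 4.2) after, so it travelled √(2.6² + 1.9²) ≈ 3.2 units.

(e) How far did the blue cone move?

0.8

From (11.9, 4.2) to (11.8, 3.4), the blue cone covered √(0.1² + 0.8²) ≈ 0.8 units.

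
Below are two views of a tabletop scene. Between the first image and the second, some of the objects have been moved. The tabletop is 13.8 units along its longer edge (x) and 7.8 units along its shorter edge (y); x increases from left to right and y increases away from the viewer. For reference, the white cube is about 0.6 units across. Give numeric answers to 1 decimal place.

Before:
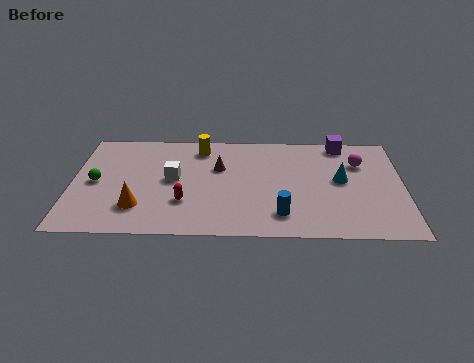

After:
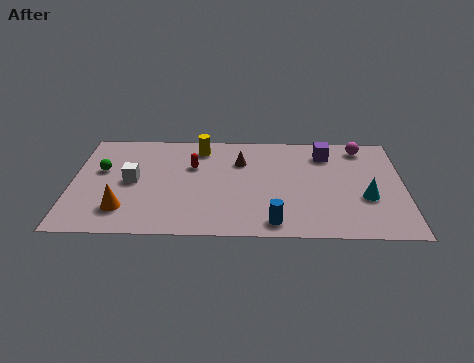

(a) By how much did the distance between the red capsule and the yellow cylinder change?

-2.7

They were about 4.1 units apart before and 1.4 after — 2.7 units closer together.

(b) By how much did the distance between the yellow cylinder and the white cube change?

+1.2

They were about 2.6 units apart before and 3.8 after — 1.2 units further apart.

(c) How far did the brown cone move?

1.0

The brown cone was near (6.1, 5.0) before and (7.0, 5.5) after, so it travelled √(0.9² + 0.5²) ≈ 1.0 units.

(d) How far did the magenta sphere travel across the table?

1.2

From (12.0, 5.5) to (12.1, 6.7), the magenta sphere covered √(0.1² + 1.2²) ≈ 1.2 units.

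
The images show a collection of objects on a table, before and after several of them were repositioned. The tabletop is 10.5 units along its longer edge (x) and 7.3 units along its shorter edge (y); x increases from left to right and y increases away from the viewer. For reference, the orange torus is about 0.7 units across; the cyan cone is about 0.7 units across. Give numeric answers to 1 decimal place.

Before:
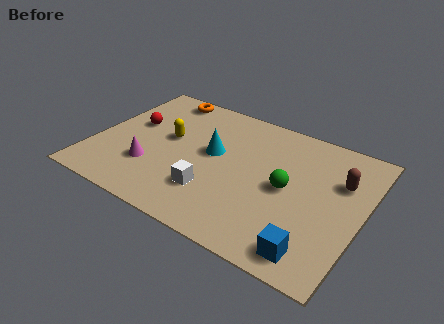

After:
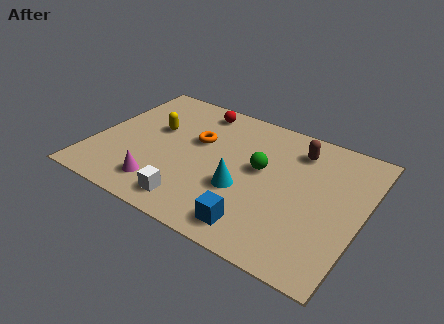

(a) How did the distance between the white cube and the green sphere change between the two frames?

+0.6

Before: roughly 3.1 units apart; after: 3.7. That's 0.6 units further apart.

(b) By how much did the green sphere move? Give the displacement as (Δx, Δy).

(-1.1, 0.5)

From the two frames, the green sphere sits at roughly (7.6, 3.6) before and (6.5, 4.1) after.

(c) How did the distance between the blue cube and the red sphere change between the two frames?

-2.3

The distance was about 8.4 in the first image and 6.1 in the second, so they moved 2.3 units closer together.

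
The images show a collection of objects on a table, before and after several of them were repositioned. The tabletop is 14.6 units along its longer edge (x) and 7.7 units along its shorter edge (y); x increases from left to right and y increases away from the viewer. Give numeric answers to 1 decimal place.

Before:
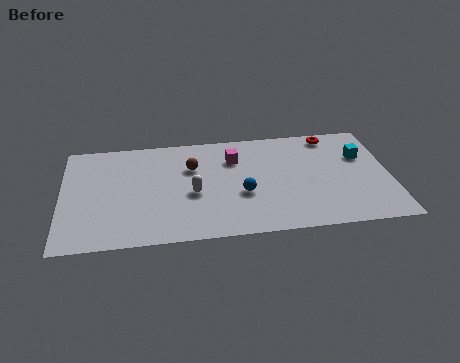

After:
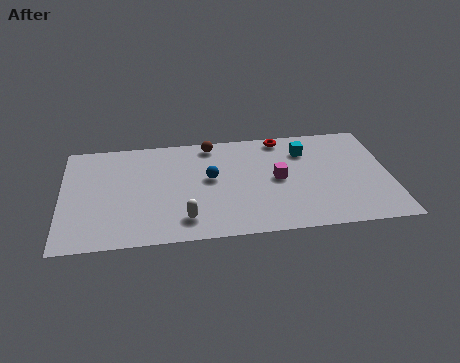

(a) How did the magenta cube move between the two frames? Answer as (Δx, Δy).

(1.9, -1.7)

The magenta cube was at about (7.7, 5.6) and moved to about (9.6, 3.9).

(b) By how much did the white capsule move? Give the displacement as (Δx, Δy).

(-0.4, -1.8)

The white capsule started near (5.8, 3.3) and ended near (5.4, 1.5).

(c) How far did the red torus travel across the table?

2.2

The red torus moved from about (12.1, 6.8) to (9.9, 6.9), a distance of √(2.2² + 0.1²) ≈ 2.2.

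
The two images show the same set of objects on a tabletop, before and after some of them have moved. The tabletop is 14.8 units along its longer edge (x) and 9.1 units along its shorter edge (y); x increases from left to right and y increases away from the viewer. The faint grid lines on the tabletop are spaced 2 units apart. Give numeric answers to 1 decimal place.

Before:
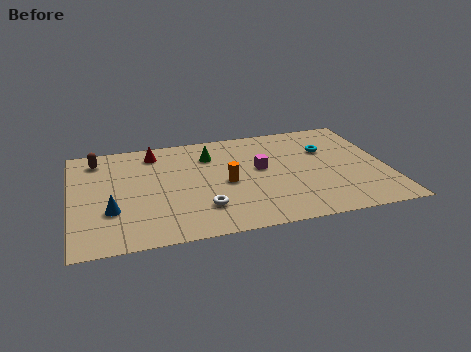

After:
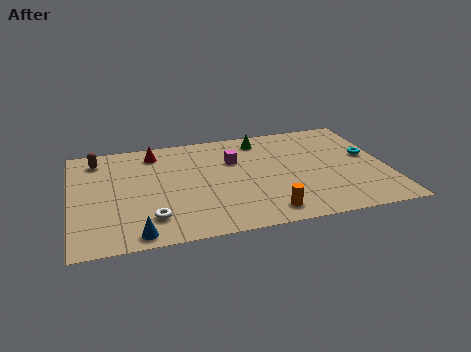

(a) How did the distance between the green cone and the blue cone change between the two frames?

+3.1

Before: roughly 6.1 units apart; after: 9.2. That's 3.1 units further apart.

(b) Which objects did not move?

the red cone and the brown capsule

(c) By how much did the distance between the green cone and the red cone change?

+2.4

The distance was about 2.7 in the first image and 5.1 in the second, so they moved 2.4 units further apart.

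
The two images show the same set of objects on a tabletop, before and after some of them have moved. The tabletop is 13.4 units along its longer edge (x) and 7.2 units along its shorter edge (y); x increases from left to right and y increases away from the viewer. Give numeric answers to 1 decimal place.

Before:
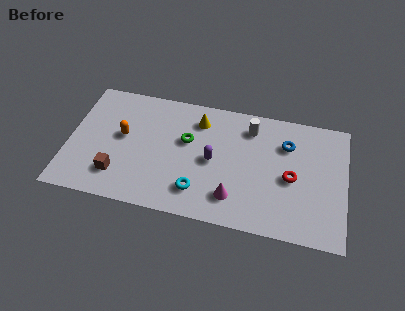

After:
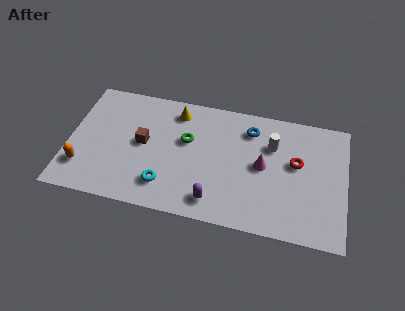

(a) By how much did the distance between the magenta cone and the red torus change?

-1.5

The distance was about 3.2 in the first image and 1.7 in the second, so they moved 1.5 units closer together.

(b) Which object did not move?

the green torus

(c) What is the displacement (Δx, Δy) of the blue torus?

(-1.8, 0.5)

The blue torus was at about (10.5, 5.2) and moved to about (8.7, 5.7).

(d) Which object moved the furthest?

the orange capsule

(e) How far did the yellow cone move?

1.1

The yellow cone was near (6.2, 5.7) before and (5.1, 6.0) after, so it travelled √(1.1² + 0.3²) ≈ 1.1 units.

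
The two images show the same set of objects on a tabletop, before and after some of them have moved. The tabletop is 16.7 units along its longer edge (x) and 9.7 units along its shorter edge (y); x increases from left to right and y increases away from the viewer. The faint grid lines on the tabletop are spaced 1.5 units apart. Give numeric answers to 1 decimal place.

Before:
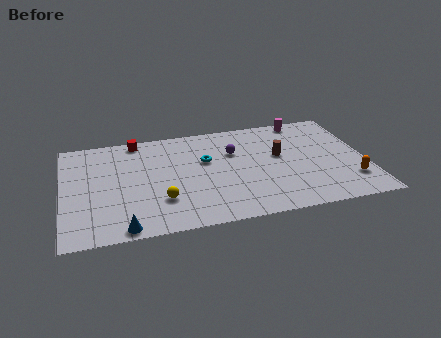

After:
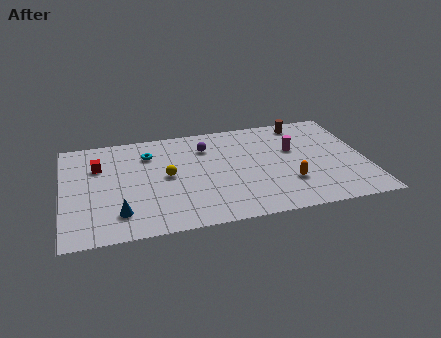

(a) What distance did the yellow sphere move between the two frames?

2.2

The yellow sphere moved from about (5.3, 2.8) to (5.7, 5.0), a distance of √(0.4² + 2.2²) ≈ 2.2.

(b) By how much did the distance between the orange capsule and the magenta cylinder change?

-3.6

The distance was about 6.7 in the first image and 3.1 in the second, so they moved 3.6 units closer together.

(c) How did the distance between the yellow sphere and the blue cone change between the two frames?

+1.1

Before: roughly 2.9 units apart; after: 4.0. That's 1.1 units further apart.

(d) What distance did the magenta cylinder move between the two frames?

2.9

The magenta cylinder was near (13.6, 8.8) before and (12.8, 6.0) after, so it travelled √(0.8² + 2.8²) ≈ 2.9 units.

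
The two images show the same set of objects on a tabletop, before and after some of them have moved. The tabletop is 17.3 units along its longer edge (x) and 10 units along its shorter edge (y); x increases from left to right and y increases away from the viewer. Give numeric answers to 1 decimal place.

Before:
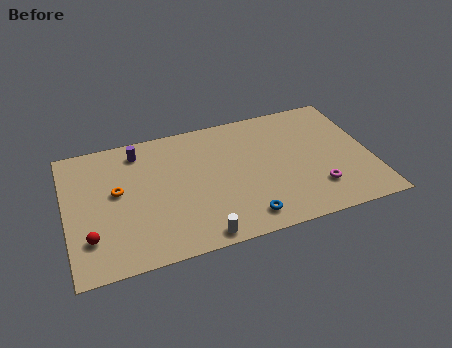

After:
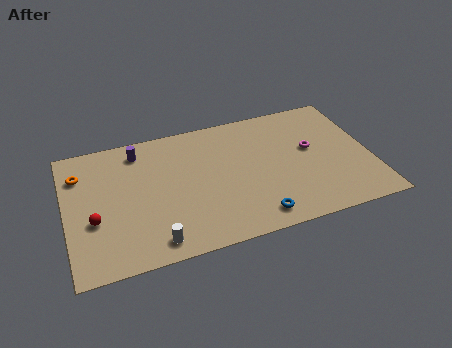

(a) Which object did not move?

the purple cylinder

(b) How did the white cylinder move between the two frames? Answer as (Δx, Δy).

(-2.5, 0.4)

From the two frames, the white cylinder sits at roughly (7.2, 0.9) before and (4.7, 1.3) after.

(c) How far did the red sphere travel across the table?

1.2

From (1.2, 2.6) to (1.5, 3.8), the red sphere covered √(0.3² + 1.2²) ≈ 1.2 units.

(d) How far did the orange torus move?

2.8

The orange torus was near (2.9, 5.6) before and (0.9, 7.5) after, so it travelled √(2.0² + 1.9²) ≈ 2.8 units.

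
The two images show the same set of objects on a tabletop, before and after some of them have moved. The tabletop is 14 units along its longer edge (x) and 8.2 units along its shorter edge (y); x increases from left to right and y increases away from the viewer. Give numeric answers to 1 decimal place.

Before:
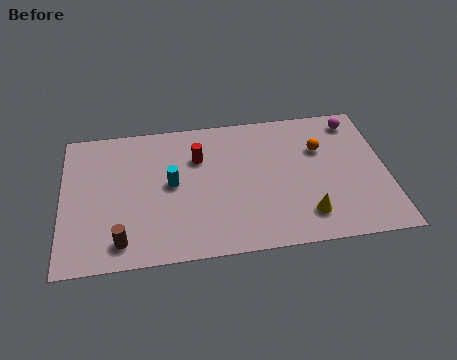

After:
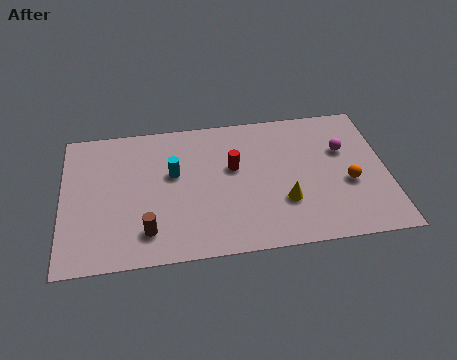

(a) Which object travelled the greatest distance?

the orange sphere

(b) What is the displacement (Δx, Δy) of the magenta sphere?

(-0.6, -1.7)

The magenta sphere started near (12.8, 7.0) and ended near (12.2, 5.3).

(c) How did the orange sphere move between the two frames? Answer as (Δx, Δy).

(1.1, -2.2)

The orange sphere started near (11.2, 5.5) and ended near (12.3, 3.3).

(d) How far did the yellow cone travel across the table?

1.3

From (10.4, 1.7) to (9.5, 2.6), the yellow cone covered √(0.9² + 0.9²) ≈ 1.3 units.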